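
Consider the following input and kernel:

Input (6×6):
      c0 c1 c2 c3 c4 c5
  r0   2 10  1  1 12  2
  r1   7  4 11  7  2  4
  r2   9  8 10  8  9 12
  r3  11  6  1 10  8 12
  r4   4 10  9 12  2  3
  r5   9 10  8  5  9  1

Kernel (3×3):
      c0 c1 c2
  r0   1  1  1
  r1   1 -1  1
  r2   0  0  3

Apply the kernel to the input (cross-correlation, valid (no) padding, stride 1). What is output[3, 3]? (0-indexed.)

The receptive field on the input at this output position is [10 8 12 / 12 2 3 / 5 9 1]. Elementwise product with the kernel and sum: 10·1 + 8·1 + 12·1 + 12·1 + 2·-1 + 3·1 + 1·3.

46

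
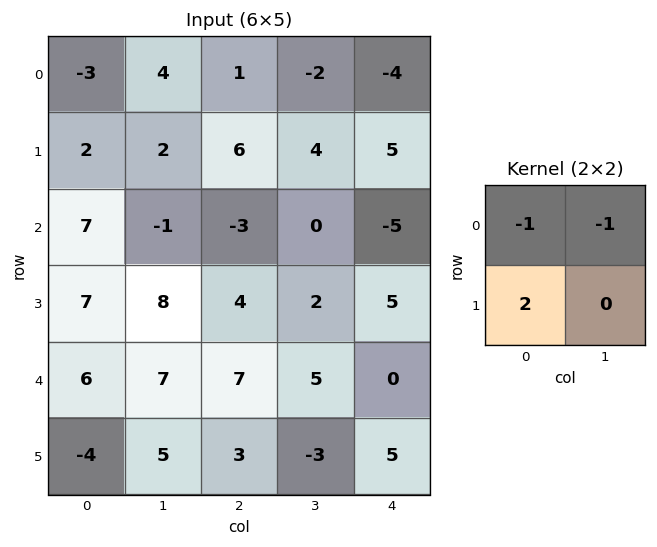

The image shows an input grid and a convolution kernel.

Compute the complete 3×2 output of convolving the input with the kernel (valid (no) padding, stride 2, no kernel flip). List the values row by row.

3 13
8 11
-21 -6

Output[0,0]: The receptive field on the input at this output position is [-3 4 / 2 2]. Elementwise product with the kernel and sum: -3·-1 + 4·-1 + 2·2.
Output[0,1]: The receptive field on the input at this output position is [1 -2 / 6 4]. Elementwise product with the kernel and sum: 1·-1 + -2·-1 + 6·2.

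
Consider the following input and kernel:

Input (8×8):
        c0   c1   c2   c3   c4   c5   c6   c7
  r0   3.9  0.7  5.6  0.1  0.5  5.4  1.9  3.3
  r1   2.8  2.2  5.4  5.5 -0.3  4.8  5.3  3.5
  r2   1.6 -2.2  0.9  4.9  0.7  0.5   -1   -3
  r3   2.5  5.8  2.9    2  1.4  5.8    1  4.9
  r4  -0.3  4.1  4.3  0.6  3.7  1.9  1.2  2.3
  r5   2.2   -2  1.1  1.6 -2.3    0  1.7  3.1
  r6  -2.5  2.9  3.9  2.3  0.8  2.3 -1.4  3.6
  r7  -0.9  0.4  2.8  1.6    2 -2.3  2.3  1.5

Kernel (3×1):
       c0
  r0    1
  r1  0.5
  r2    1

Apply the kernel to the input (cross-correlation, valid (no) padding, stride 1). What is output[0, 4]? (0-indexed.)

The receptive field on the input at this output position is [0.5 / -0.3 / 0.7]. Elementwise product with the kernel and sum: 0.5·1 + -0.3·0.5 + 0.7·1.

1.05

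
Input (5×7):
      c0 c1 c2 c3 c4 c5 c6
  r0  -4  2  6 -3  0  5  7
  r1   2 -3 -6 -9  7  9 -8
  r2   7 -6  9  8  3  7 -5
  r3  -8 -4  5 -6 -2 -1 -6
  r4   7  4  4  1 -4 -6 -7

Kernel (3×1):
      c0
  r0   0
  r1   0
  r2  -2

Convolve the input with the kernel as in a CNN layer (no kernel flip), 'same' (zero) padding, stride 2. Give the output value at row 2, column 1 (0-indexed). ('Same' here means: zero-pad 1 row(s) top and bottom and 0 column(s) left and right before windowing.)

The receptive field on the zero-padded input at this output position is [5 / 4 / 0]. Elementwise product with the kernel and sum: 0·-2.

0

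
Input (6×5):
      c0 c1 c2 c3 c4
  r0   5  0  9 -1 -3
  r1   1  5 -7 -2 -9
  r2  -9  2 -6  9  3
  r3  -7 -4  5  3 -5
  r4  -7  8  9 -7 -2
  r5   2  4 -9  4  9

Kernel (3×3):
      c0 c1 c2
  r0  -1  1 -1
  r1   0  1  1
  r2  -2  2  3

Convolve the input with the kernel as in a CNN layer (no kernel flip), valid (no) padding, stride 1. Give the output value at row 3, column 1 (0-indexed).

-6

The receptive field on the input at this output position is [-4 5 3 / 8 9 -7 / 4 -9 4]. Elementwise product with the kernel and sum: -4·-1 + 5·1 + 3·-1 + 9·1 + -7·1 + 4·-2 + -9·2 + 4·3.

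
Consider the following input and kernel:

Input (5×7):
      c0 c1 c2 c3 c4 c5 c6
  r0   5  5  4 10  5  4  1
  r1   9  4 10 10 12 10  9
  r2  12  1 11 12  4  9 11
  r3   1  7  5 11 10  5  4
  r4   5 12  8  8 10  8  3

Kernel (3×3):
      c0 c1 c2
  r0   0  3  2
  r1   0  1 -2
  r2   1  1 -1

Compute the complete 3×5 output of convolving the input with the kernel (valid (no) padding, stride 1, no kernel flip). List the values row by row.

9 22 45 22 8
14 38 64 58 46
31 52 41 40 61

Output[0,0]: The receptive field on the input at this output position is [5 5 4 / 9 4 10 / 12 1 11]. Elementwise product with the kernel and sum: 5·3 + 4·2 + 4·1 + 10·-2 + 12·1 + 1·1 + 11·-1.
Output[0,1]: The receptive field on the input at this output position is [5 4 10 / 4 10 10 / 1 11 12]. Elementwise product with the kernel and sum: 4·3 + 10·2 + 10·1 + 10·-2 + 1·1 + 11·1 + 12·-1.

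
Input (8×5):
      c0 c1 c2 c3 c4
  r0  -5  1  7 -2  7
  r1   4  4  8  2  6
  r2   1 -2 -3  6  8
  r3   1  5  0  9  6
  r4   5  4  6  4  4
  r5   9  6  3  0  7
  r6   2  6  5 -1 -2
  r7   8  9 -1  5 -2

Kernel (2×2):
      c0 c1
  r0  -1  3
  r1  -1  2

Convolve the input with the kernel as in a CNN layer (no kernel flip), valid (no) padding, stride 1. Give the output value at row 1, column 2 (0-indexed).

The receptive field on the input at this output position is [8 2 / -3 6]. Elementwise product with the kernel and sum: 8·-1 + 2·3 + -3·-1 + 6·2.

13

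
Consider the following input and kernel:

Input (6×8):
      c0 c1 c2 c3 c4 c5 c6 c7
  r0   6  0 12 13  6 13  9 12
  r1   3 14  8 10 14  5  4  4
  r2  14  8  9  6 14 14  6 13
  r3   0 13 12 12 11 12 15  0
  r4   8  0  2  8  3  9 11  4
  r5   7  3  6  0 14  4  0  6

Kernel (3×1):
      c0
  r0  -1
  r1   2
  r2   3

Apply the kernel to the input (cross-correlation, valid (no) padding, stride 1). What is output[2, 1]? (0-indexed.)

The receptive field on the input at this output position is [8 / 13 / 0]. Elementwise product with the kernel and sum: 8·-1 + 13·2 + 0·3.

18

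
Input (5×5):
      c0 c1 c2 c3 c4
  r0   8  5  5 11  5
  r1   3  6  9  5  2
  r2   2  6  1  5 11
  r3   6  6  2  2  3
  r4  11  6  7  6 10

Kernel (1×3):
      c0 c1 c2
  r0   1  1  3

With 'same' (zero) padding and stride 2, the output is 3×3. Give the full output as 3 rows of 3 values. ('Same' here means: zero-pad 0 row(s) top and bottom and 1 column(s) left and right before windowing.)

Output[0,0]: The receptive field on the zero-padded input at this output position is [0 8 5]. Elementwise product with the kernel and sum: 0·1 + 8·1 + 5·3.

23 43 16
20 22 16
29 31 16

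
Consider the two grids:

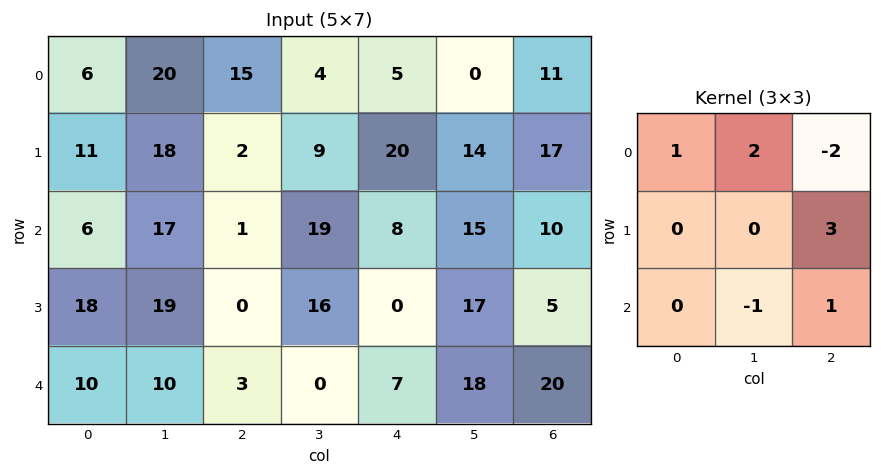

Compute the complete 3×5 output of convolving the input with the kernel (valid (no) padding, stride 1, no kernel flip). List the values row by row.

6 87 62 63 29
27 77 -12 83 32
31 26 30 67 35

Output[0,0]: The receptive field on the input at this output position is [6 20 15 / 11 18 2 / 6 17 1]. Elementwise product with the kernel and sum: 6·1 + 20·2 + 15·-2 + 2·3 + 17·-1 + 1·1.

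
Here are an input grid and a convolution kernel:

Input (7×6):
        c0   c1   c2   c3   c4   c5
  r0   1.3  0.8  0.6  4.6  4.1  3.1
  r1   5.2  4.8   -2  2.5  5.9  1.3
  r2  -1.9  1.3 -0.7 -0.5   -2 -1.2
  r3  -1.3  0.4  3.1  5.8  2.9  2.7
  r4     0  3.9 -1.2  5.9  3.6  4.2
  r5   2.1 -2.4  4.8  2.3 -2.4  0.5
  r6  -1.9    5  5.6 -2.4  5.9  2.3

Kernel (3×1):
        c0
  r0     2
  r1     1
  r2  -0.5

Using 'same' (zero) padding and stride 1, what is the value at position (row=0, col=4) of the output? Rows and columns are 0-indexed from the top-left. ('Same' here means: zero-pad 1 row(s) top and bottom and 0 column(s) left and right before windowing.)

The receptive field on the zero-padded input at this output position is [0 / 4.1 / 5.9]. Elementwise product with the kernel and sum: 0·2 + 4.1·1 + 5.9·-0.5.

1.15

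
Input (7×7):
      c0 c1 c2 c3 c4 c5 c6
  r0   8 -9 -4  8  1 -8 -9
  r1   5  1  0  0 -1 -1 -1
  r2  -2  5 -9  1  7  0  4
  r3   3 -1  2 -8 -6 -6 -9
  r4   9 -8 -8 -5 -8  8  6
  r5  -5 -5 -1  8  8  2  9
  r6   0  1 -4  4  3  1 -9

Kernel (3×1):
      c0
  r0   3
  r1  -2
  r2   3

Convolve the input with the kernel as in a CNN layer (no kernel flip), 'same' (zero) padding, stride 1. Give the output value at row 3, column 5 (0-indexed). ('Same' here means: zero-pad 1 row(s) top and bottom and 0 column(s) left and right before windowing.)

36

The receptive field on the zero-padded input at this output position is [0 / -6 / 8]. Elementwise product with the kernel and sum: 0·3 + -6·-2 + 8·3.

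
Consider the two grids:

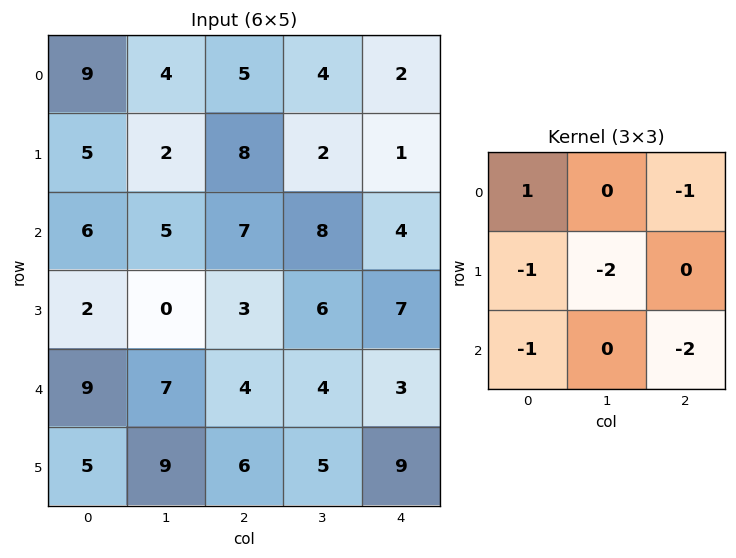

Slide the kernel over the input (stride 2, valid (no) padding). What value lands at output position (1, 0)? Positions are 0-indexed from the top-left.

The receptive field on the input at this output position is [6 5 7 / 2 0 3 / 9 7 4]. Elementwise product with the kernel and sum: 6·1 + 7·-1 + 2·-1 + 0·-2 + 9·-1 + 4·-2.

-20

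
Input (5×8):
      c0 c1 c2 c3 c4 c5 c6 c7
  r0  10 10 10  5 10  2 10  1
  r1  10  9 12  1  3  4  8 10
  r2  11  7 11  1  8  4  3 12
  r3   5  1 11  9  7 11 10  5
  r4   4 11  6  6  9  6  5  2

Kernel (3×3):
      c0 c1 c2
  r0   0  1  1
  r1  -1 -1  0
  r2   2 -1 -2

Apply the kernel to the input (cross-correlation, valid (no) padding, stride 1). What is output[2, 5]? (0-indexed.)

-3

The receptive field on the input at this output position is [4 3 12 / 11 10 5 / 6 5 2]. Elementwise product with the kernel and sum: 3·1 + 12·1 + 11·-1 + 10·-1 + 6·2 + 5·-1 + 2·-2.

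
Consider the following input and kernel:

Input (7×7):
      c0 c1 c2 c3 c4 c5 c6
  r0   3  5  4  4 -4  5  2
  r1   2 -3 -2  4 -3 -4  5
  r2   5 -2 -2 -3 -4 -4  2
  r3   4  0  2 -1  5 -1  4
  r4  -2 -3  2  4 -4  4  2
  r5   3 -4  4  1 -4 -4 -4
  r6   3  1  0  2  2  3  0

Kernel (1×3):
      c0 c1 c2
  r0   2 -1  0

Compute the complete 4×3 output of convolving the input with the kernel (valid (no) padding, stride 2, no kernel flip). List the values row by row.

Output[0,0]: The receptive field on the input at this output position is [3 5 4]. Elementwise product with the kernel and sum: 3·2 + 5·-1.

1 4 -13
12 -1 -4
-1 0 -12
5 -2 1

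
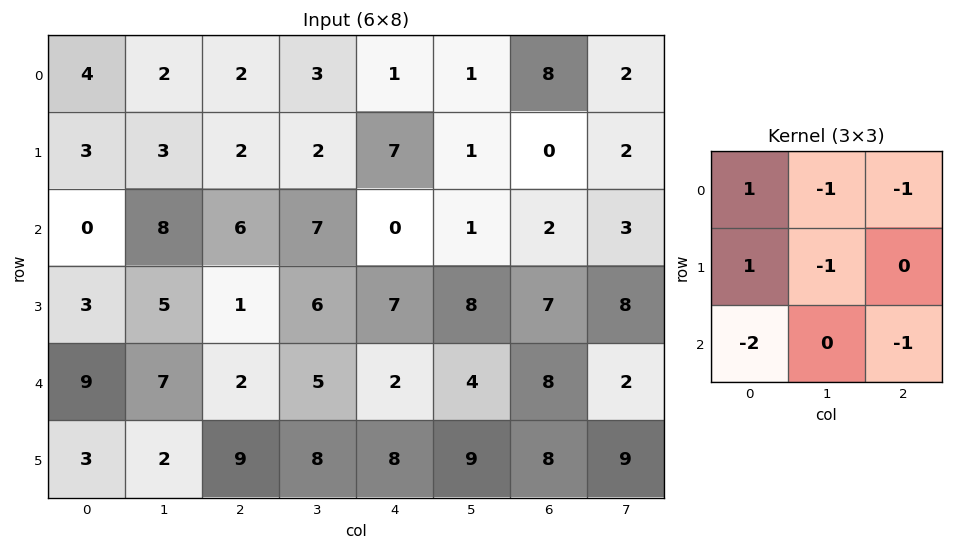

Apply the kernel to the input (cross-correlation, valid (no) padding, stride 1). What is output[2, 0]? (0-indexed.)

-36

The receptive field on the input at this output position is [0 8 6 / 3 5 1 / 9 7 2]. Elementwise product with the kernel and sum: 0·1 + 8·-1 + 6·-1 + 3·1 + 5·-1 + 9·-2 + 2·-1.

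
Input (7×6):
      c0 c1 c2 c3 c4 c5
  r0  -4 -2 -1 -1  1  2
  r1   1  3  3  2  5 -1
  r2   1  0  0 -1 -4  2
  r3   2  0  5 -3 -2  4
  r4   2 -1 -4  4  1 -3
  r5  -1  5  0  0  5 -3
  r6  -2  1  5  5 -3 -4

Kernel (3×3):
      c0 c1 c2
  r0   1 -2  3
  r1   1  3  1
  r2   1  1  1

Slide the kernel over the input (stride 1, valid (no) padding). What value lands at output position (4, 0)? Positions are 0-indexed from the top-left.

The receptive field on the input at this output position is [2 -1 -4 / -1 5 0 / -2 1 5]. Elementwise product with the kernel and sum: 2·1 + -1·-2 + -4·3 + -1·1 + 5·3 + 0·1 + -2·1 + 1·1 + 5·1.

10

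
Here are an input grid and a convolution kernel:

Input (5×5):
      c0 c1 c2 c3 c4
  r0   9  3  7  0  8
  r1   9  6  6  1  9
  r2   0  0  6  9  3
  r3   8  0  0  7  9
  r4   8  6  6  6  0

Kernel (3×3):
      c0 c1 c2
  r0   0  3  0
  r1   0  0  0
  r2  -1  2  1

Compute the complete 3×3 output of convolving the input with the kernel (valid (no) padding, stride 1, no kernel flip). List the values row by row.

15 42 15
10 25 26
10 30 33

Output[0,0]: The receptive field on the input at this output position is [9 3 7 / 9 6 6 / 0 0 6]. Elementwise product with the kernel and sum: 3·3 + 0·-1 + 0·2 + 6·1.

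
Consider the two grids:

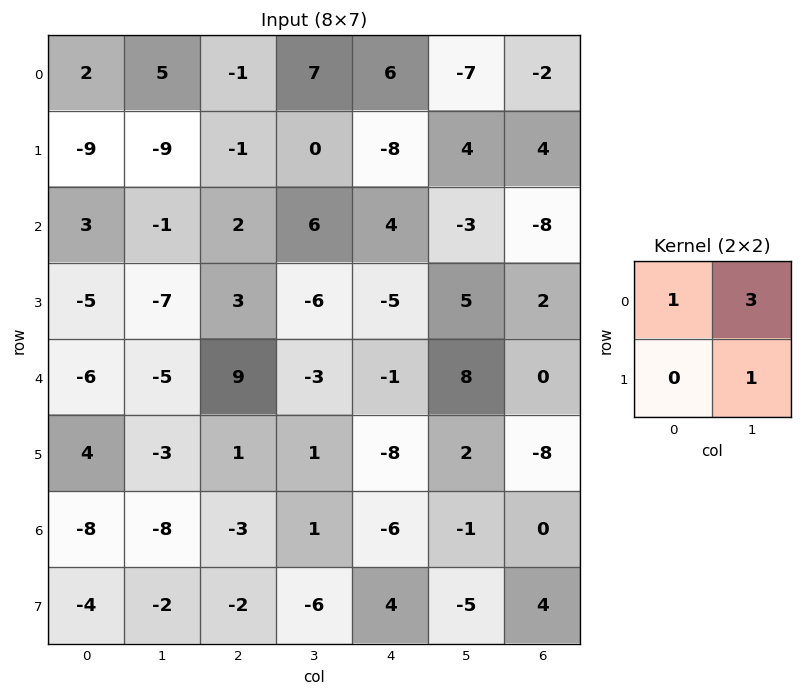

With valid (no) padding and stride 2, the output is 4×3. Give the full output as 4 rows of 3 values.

Output[0,0]: The receptive field on the input at this output position is [2 5 / -9 -9]. Elementwise product with the kernel and sum: 2·1 + 5·3 + -9·1.
Output[0,1]: The receptive field on the input at this output position is [-1 7 / -1 0]. Elementwise product with the kernel and sum: -1·1 + 7·3 + 0·1.

8 20 -11
-7 14 0
-24 1 25
-34 -6 -14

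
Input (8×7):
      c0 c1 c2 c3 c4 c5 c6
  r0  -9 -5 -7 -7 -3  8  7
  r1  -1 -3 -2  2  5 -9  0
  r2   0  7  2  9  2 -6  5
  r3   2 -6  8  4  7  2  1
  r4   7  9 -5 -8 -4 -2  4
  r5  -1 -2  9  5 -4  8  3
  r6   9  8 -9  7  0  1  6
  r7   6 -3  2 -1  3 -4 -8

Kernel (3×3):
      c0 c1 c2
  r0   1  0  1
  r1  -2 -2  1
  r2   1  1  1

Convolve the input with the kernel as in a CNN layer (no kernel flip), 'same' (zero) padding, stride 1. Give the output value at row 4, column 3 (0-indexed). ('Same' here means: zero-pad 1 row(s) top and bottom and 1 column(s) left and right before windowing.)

47

The receptive field on the zero-padded input at this output position is [8 4 7 / -5 -8 -4 / 9 5 -4]. Elementwise product with the kernel and sum: 8·1 + 7·1 + -5·-2 + -8·-2 + -4·1 + 9·1 + 5·1 + -4·1.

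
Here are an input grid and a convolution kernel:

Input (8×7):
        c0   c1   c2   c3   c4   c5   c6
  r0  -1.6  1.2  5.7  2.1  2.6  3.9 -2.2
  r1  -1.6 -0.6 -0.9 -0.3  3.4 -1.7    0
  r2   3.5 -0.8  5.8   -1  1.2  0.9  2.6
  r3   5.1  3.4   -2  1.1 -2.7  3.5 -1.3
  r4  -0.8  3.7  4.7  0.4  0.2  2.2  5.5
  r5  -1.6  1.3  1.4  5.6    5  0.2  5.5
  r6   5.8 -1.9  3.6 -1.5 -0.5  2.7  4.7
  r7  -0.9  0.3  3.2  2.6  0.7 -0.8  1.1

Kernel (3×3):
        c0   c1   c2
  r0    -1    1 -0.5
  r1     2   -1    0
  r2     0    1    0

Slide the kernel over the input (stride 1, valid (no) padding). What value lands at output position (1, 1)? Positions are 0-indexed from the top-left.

-9.55

The receptive field on the input at this output position is [-0.6 -0.9 -0.3 / -0.8 5.8 -1 / 3.4 -2 1.1]. Elementwise product with the kernel and sum: -0.6·-1 + -0.9·1 + -0.3·-0.5 + -0.8·2 + 5.8·-1 + -2·1.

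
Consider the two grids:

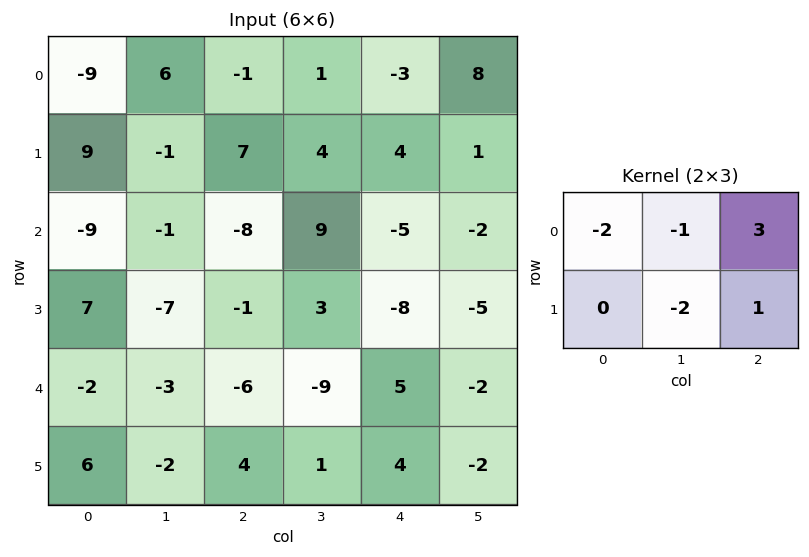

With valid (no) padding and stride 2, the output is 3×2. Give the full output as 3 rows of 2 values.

18 -12
8 -22
-3 38

Output[0,0]: The receptive field on the input at this output position is [-9 6 -1 / 9 -1 7]. Elementwise product with the kernel and sum: -9·-2 + 6·-1 + -1·3 + -1·-2 + 7·1.
Output[0,1]: The receptive field on the input at this output position is [-1 1 -3 / 7 4 4]. Elementwise product with the kernel and sum: -1·-2 + 1·-1 + -3·3 + 4·-2 + 4·1.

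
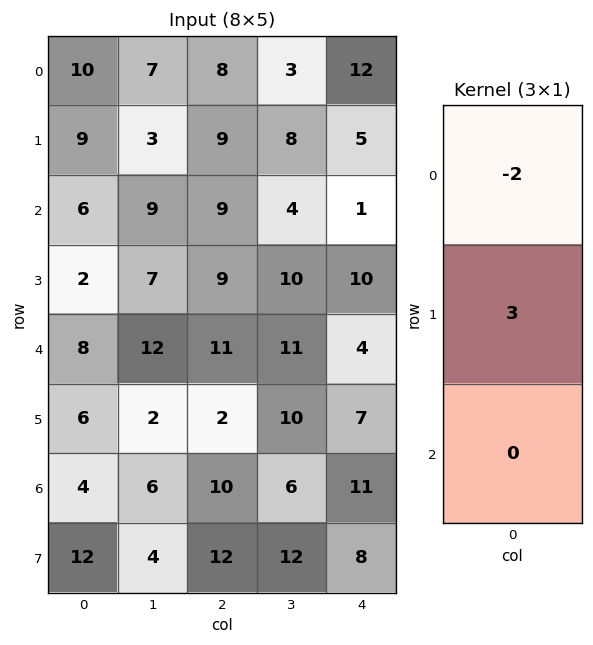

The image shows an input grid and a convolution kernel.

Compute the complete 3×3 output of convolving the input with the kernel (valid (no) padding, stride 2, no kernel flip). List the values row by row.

Output[0,0]: The receptive field on the input at this output position is [10 / 9 / 6]. Elementwise product with the kernel and sum: 10·-2 + 9·3.
Output[0,1]: The receptive field on the input at this output position is [8 / 9 / 9]. Elementwise product with the kernel and sum: 8·-2 + 9·3.

7 11 -9
-6 9 28
2 -16 13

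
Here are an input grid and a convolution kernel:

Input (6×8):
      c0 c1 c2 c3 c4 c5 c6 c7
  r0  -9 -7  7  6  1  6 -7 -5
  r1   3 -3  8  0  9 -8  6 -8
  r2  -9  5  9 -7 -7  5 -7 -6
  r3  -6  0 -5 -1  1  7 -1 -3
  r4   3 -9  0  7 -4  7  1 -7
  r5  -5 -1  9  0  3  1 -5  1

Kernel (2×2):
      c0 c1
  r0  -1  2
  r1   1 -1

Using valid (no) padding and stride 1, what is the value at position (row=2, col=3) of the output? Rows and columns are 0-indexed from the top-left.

The receptive field on the input at this output position is [-7 -7 / -1 1]. Elementwise product with the kernel and sum: -7·-1 + -7·2 + -1·1 + 1·-1.

-9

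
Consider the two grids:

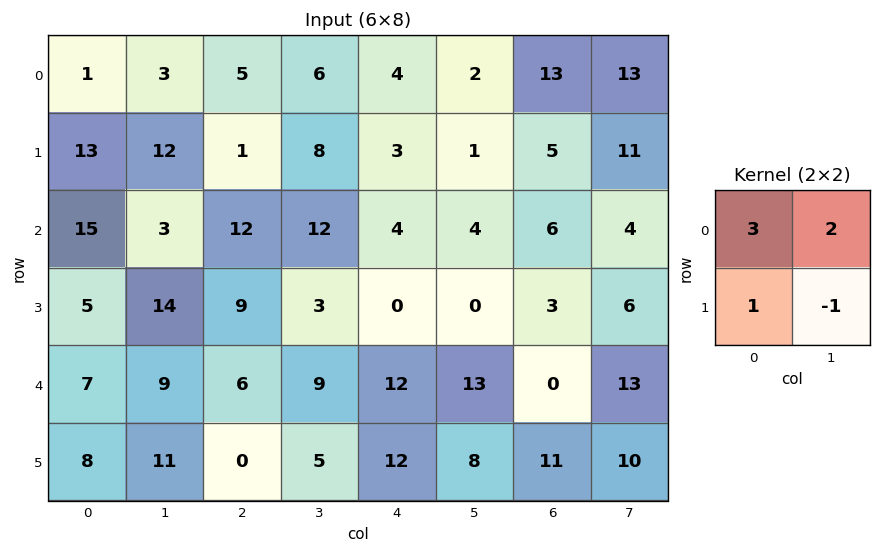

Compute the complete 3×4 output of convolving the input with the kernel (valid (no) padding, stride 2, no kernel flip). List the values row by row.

Output[0,0]: The receptive field on the input at this output position is [1 3 / 13 12]. Elementwise product with the kernel and sum: 1·3 + 3·2 + 13·1 + 12·-1.
Output[0,1]: The receptive field on the input at this output position is [5 6 / 1 8]. Elementwise product with the kernel and sum: 5·3 + 6·2 + 1·1 + 8·-1.

10 20 18 59
42 66 20 23
36 31 66 27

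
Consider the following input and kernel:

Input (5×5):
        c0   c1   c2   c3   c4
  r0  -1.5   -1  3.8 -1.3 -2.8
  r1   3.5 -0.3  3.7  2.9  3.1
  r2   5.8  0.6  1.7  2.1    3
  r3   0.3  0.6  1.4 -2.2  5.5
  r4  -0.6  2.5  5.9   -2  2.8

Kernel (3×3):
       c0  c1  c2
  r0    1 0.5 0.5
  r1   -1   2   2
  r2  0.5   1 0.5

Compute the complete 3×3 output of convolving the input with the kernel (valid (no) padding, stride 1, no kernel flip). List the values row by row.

7.55 16.8 14.5
5.45 10.6 16.45
15.8 6.45 11.8

Output[0,0]: The receptive field on the input at this output position is [-1.5 -1 3.8 / 3.5 -0.3 3.7 / 5.8 0.6 1.7]. Elementwise product with the kernel and sum: -1.5·1 + -1·0.5 + 3.8·0.5 + 3.5·-1 + -0.3·2 + 3.7·2 + 5.8·0.5 + 0.6·1 + 1.7·0.5.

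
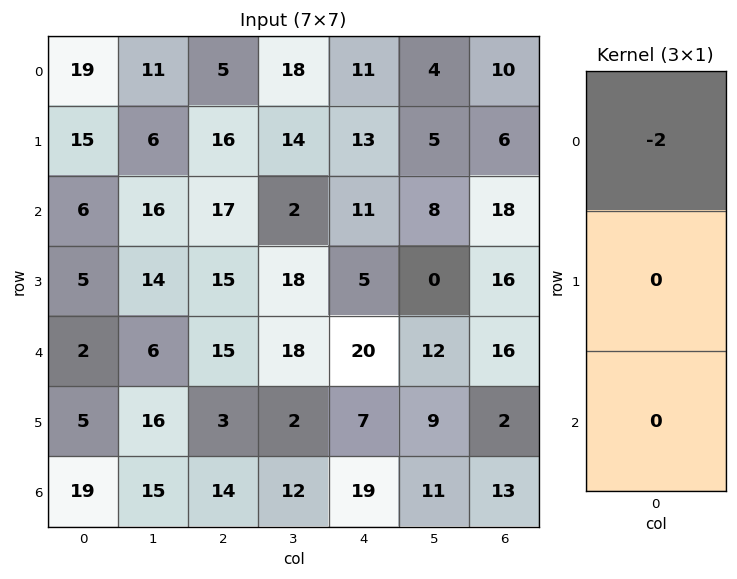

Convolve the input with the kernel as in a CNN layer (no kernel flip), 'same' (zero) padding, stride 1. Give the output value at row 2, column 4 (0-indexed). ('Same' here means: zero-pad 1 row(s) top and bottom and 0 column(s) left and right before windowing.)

-26

The receptive field on the zero-padded input at this output position is [13 / 11 / 5]. Elementwise product with the kernel and sum: 13·-2.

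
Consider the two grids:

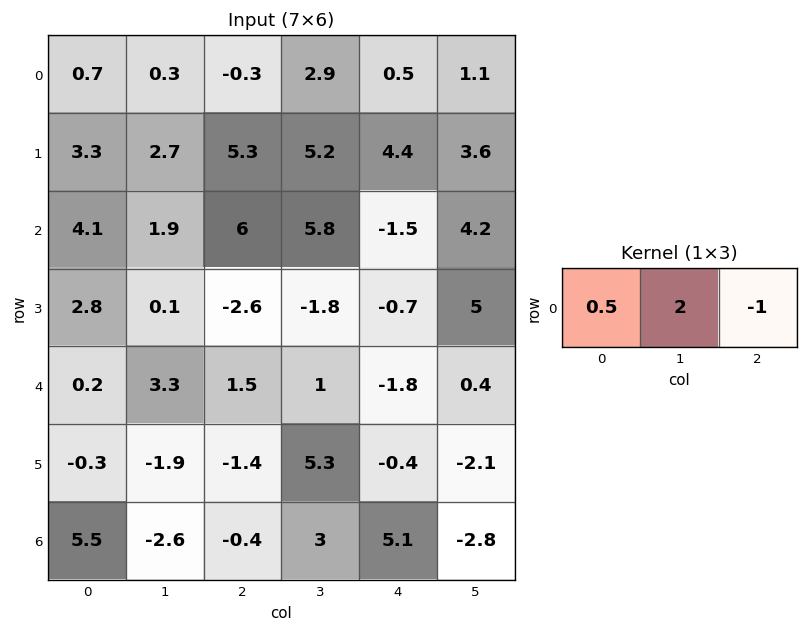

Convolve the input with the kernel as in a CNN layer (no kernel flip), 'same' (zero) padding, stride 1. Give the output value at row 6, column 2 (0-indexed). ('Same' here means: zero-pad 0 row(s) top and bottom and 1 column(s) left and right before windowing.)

-5.1

The receptive field on the zero-padded input at this output position is [-2.6 -0.4 3]. Elementwise product with the kernel and sum: -2.6·0.5 + -0.4·2 + 3·-1.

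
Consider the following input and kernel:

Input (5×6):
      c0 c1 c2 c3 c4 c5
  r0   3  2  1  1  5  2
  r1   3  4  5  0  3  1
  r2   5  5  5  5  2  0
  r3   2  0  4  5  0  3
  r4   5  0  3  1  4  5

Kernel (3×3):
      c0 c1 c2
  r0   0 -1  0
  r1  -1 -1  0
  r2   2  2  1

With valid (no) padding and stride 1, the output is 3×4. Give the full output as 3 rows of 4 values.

16 15 16 6
-6 -2 8 3
6 -2 -2 8

Output[0,0]: The receptive field on the input at this output position is [3 2 1 / 3 4 5 / 5 5 5]. Elementwise product with the kernel and sum: 2·-1 + 3·-1 + 4·-1 + 5·2 + 5·2 + 5·1.
Output[0,1]: The receptive field on the input at this output position is [2 1 1 / 4 5 0 / 5 5 5]. Elementwise product with the kernel and sum: 1·-1 + 4·-1 + 5·-1 + 5·2 + 5·2 + 5·1.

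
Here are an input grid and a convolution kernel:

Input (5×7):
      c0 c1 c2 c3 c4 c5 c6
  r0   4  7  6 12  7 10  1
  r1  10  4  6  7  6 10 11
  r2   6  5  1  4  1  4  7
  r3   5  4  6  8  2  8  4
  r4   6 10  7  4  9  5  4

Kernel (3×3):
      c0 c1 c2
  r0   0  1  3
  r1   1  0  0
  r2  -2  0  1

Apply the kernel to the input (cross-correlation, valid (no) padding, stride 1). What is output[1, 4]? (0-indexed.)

44

The receptive field on the input at this output position is [6 10 11 / 1 4 7 / 2 8 4]. Elementwise product with the kernel and sum: 10·1 + 11·3 + 1·1 + 2·-2 + 4·1.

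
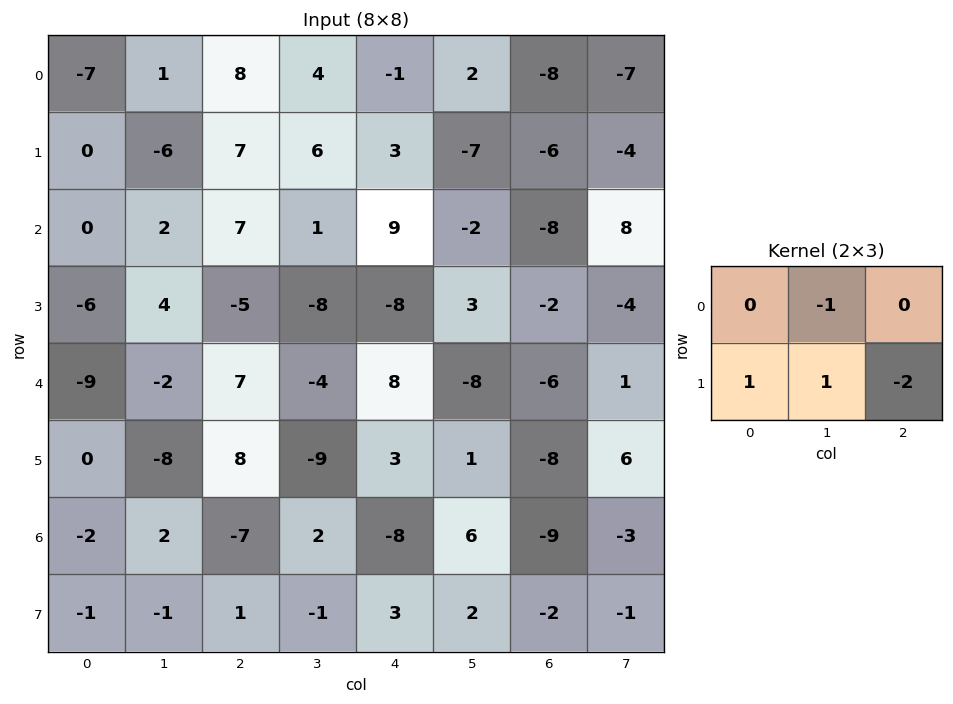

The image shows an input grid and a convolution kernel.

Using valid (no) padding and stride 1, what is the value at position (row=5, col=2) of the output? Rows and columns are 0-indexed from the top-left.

The receptive field on the input at this output position is [8 -9 3 / -7 2 -8]. Elementwise product with the kernel and sum: -9·-1 + -7·1 + 2·1 + -8·-2.

20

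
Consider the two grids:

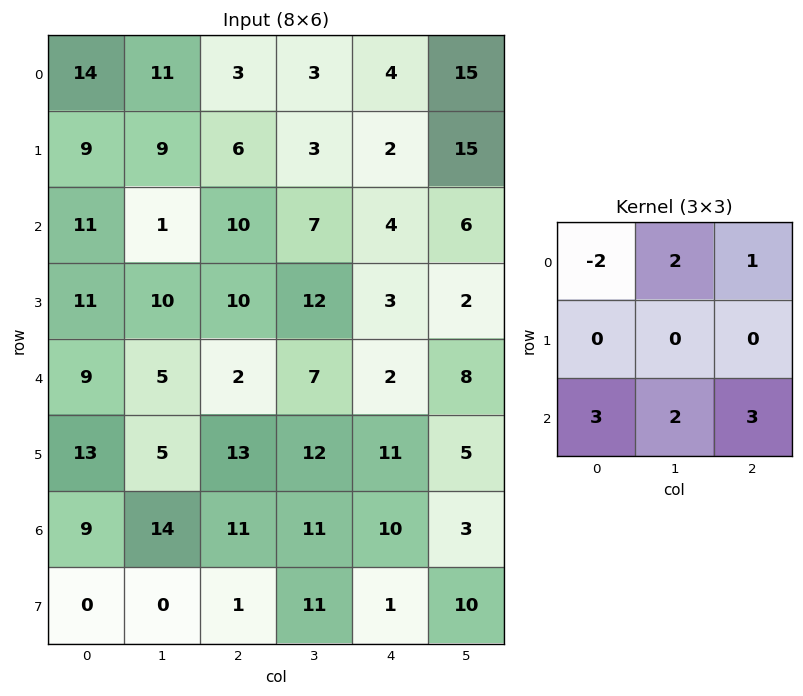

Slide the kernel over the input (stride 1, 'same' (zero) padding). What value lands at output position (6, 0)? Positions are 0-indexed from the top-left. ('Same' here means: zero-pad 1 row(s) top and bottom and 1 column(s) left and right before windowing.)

31

The receptive field on the zero-padded input at this output position is [0 13 5 / 0 9 14 / 0 0 0]. Elementwise product with the kernel and sum: 0·-2 + 13·2 + 5·1 + 0·3 + 0·2 + 0·3.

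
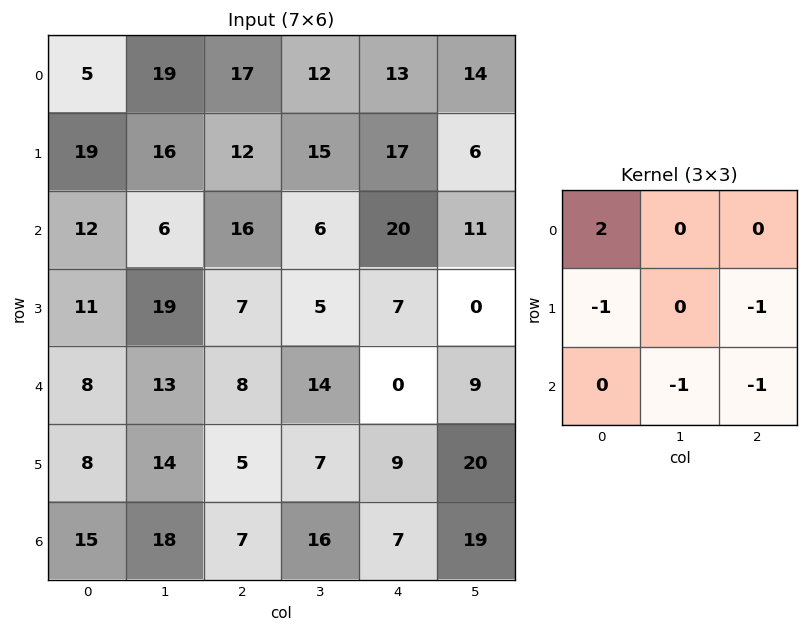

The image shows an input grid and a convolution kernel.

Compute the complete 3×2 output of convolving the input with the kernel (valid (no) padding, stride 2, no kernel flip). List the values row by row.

Output[0,0]: The receptive field on the input at this output position is [5 19 17 / 19 16 12 / 12 6 16]. Elementwise product with the kernel and sum: 5·2 + 19·-1 + 12·-1 + 6·-1 + 16·-1.
Output[0,1]: The receptive field on the input at this output position is [17 12 13 / 12 15 17 / 16 6 20]. Elementwise product with the kernel and sum: 17·2 + 12·-1 + 17·-1 + 6·-1 + 20·-1.

-43 -21
-15 4
-22 -21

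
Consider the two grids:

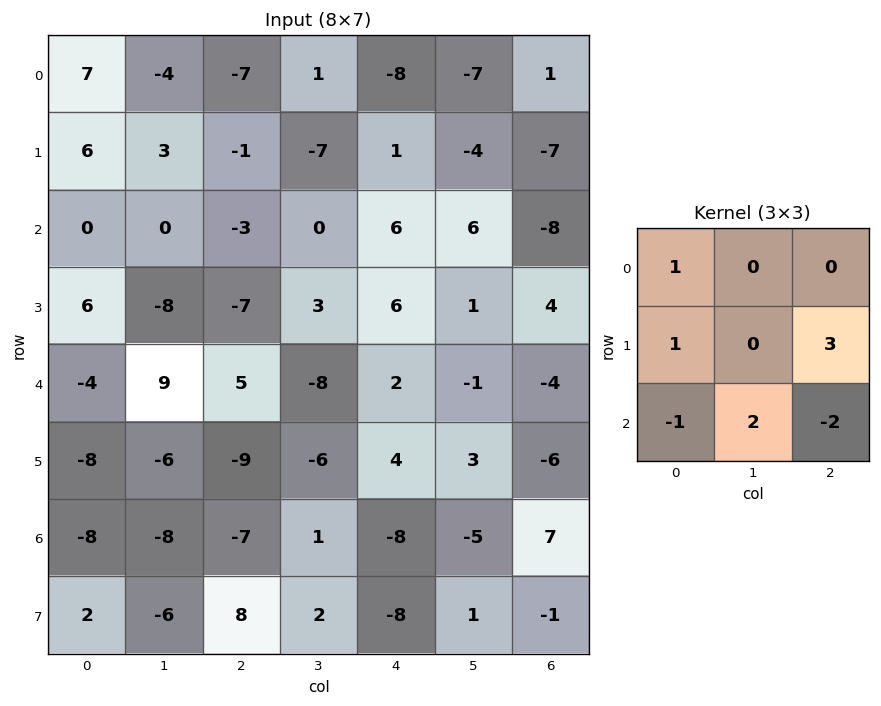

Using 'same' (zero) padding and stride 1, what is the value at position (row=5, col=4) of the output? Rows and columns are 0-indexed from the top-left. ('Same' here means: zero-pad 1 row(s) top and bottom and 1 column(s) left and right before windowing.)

-12

The receptive field on the zero-padded input at this output position is [-8 2 -1 / -6 4 3 / 1 -8 -5]. Elementwise product with the kernel and sum: -8·1 + -6·1 + 3·3 + 1·-1 + -8·2 + -5·-2.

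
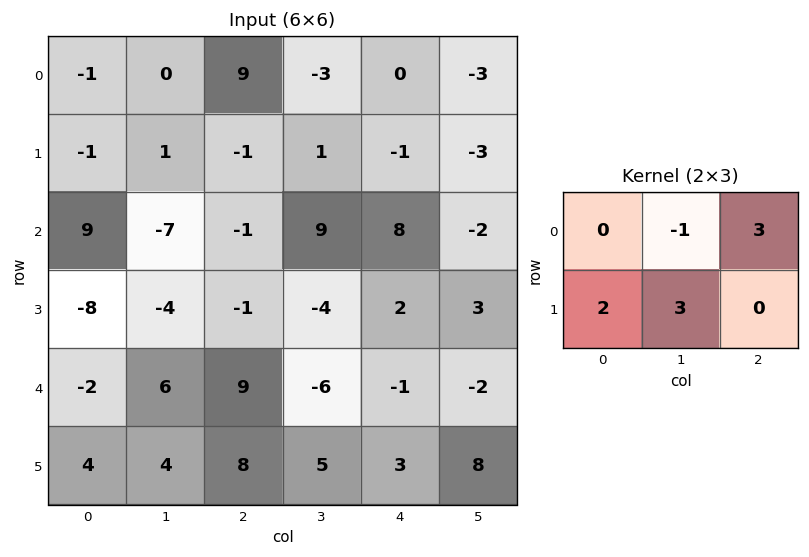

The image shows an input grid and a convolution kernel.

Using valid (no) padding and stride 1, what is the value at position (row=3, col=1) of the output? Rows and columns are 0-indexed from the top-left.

28

The receptive field on the input at this output position is [-4 -1 -4 / 6 9 -6]. Elementwise product with the kernel and sum: -1·-1 + -4·3 + 6·2 + 9·3.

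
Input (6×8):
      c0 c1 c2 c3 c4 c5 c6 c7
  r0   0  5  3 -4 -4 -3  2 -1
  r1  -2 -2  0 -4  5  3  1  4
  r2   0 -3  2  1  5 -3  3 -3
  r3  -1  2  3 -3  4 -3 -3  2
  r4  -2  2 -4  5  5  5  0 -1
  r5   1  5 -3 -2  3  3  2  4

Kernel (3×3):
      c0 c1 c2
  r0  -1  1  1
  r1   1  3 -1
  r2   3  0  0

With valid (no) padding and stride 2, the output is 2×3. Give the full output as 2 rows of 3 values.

Output[0,0]: The receptive field on the input at this output position is [0 5 3 / -2 -2 0 / 0 -3 2]. Elementwise product with the kernel and sum: 0·-1 + 5·1 + 3·1 + -2·1 + -2·3 + 0·-1 + 0·3.

0 -22 31
-5 -18 8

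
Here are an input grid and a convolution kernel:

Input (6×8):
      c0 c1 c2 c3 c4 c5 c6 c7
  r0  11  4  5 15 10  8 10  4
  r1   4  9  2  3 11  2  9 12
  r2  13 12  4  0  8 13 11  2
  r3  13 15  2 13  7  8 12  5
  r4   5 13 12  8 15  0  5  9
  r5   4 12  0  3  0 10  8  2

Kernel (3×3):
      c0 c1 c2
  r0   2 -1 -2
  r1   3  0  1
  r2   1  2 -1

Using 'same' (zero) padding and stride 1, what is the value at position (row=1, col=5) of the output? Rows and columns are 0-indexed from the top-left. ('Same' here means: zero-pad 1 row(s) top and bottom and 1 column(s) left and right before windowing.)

57

The receptive field on the zero-padded input at this output position is [10 8 10 / 11 2 9 / 8 13 11]. Elementwise product with the kernel and sum: 10·2 + 8·-1 + 10·-2 + 11·3 + 9·1 + 8·1 + 13·2 + 11·-1.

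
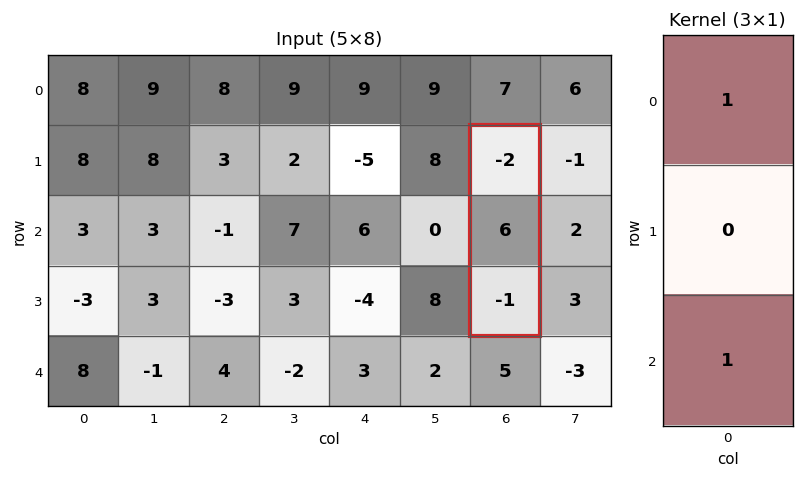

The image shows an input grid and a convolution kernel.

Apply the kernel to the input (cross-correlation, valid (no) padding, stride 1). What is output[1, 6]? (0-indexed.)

The receptive field on the input at this output position is [-2 / 6 / -1]. Elementwise product with the kernel and sum: -2·1 + -1·1.

-3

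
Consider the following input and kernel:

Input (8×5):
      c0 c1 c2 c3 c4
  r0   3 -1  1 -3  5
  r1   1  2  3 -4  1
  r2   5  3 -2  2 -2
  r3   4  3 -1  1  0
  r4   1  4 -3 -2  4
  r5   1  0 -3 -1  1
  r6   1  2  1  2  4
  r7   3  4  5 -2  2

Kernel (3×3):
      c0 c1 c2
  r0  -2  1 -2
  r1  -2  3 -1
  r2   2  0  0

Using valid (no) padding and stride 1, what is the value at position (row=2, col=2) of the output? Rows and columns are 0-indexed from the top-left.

The receptive field on the input at this output position is [-2 2 -2 / -1 1 0 / -3 -2 4]. Elementwise product with the kernel and sum: -2·-2 + 2·1 + -2·-2 + -1·-2 + 1·3 + 0·-1 + -3·2.

9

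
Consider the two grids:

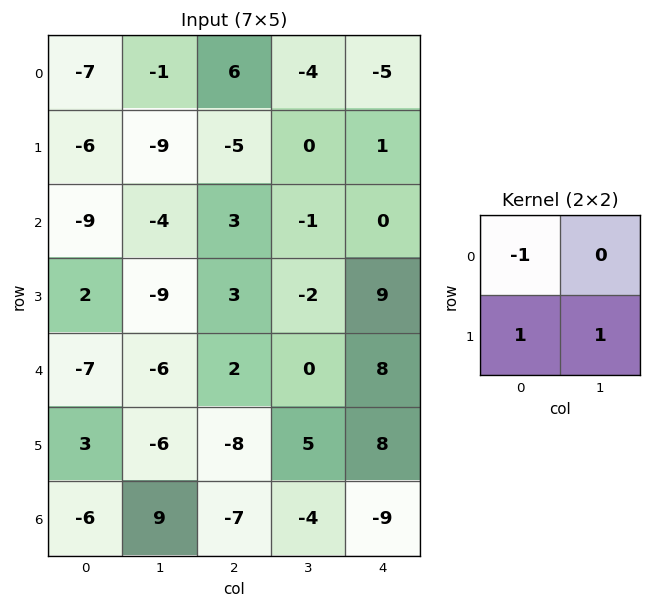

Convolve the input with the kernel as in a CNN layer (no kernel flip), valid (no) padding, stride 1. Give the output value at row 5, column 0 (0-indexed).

0

The receptive field on the input at this output position is [3 -6 / -6 9]. Elementwise product with the kernel and sum: 3·-1 + -6·1 + 9·1.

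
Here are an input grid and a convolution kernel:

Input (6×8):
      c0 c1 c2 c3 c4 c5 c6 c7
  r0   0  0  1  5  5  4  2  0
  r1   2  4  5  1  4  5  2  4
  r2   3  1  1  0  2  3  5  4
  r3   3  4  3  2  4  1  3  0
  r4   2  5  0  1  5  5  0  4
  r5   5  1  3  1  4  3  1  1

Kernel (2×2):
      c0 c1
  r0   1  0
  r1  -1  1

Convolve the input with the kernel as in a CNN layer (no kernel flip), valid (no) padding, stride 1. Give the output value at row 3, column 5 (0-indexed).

The receptive field on the input at this output position is [1 3 / 5 0]. Elementwise product with the kernel and sum: 1·1 + 5·-1 + 0·1.

-4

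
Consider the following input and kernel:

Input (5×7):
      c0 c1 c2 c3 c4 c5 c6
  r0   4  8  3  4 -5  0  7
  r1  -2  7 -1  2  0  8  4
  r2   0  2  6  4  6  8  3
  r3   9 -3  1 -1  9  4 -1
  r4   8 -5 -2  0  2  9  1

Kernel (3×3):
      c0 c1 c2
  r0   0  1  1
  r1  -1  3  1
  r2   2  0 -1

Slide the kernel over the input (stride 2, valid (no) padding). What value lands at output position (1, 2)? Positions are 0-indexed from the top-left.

16

The receptive field on the input at this output position is [6 8 3 / 9 4 -1 / 2 9 1]. Elementwise product with the kernel and sum: 8·1 + 3·1 + 9·-1 + 4·3 + -1·1 + 2·2 + 1·-1.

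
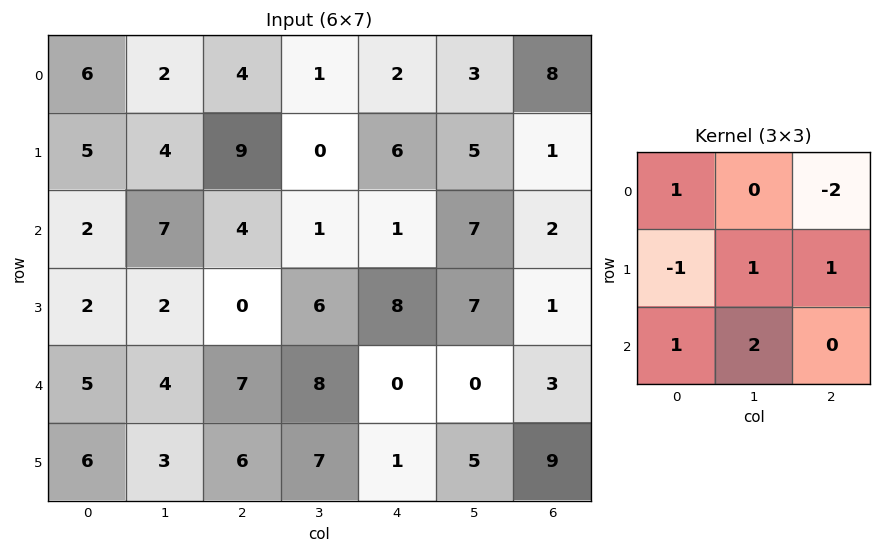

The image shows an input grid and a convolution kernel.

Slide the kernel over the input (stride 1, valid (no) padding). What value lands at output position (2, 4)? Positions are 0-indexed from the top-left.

-3

The receptive field on the input at this output position is [1 7 2 / 8 7 1 / 0 0 3]. Elementwise product with the kernel and sum: 1·1 + 2·-2 + 8·-1 + 7·1 + 1·1 + 0·1 + 0·2.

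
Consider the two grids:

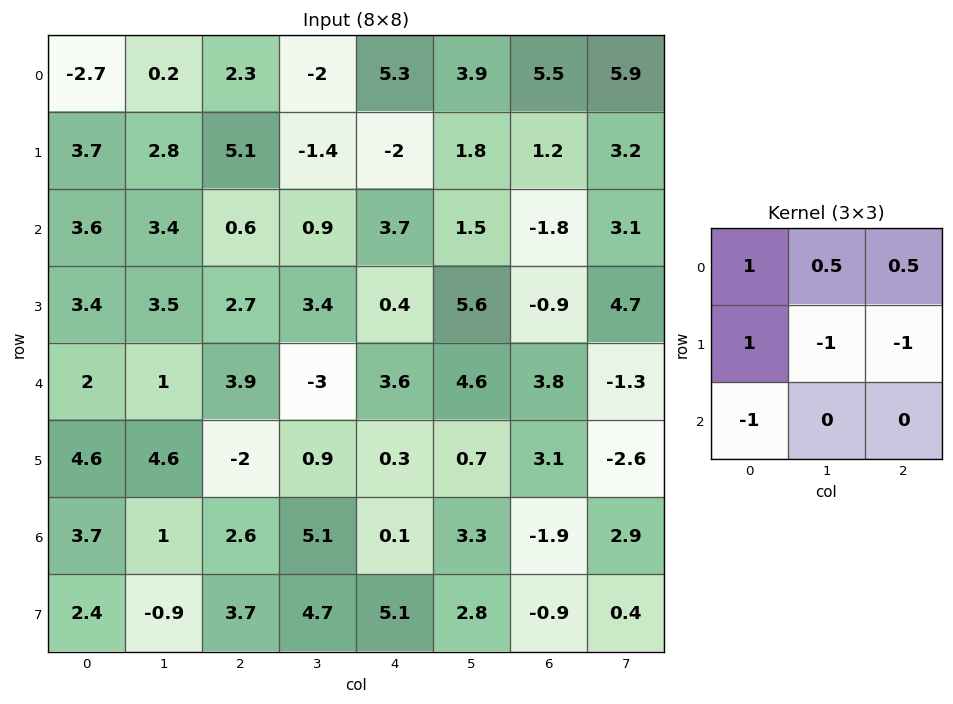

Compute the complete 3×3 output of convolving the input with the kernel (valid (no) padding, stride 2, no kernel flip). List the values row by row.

Output[0,0]: The receptive field on the input at this output position is [-2.7 0.2 2.3 / 3.7 2.8 5.1 / 3.6 3.4 0.6]. Elementwise product with the kernel and sum: -2.7·1 + 0.2·0.5 + 2.3·0.5 + 3.7·1 + 2.8·-1 + 5.1·-1 + 3.6·-1.
Output[0,1]: The receptive field on the input at this output position is [2.3 -2 5.3 / 5.1 -1.4 -2 / 0.6 0.9 3.7]. Elementwise product with the kernel and sum: 2.3·1 + -2·0.5 + 5.3·0.5 + 5.1·1 + -1.4·-1 + -2·-1 + 0.6·-1.

-9.25 11.85 1.3
0.8 -2.1 -4.35
2.75 -1.6 4.2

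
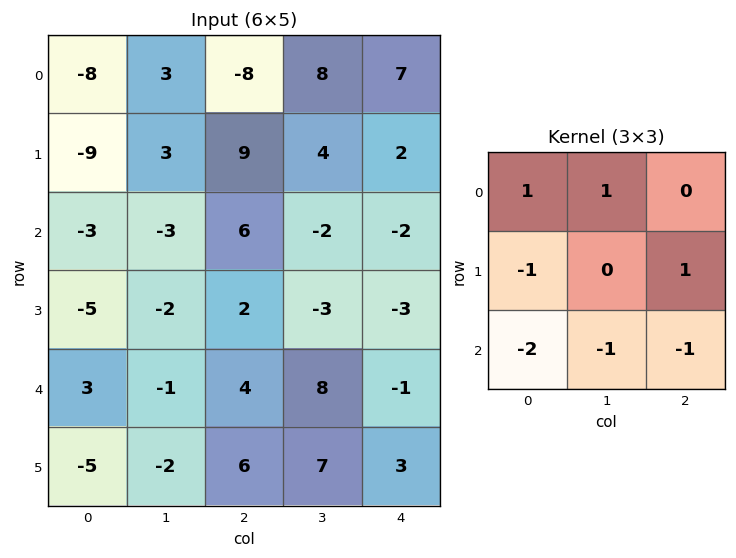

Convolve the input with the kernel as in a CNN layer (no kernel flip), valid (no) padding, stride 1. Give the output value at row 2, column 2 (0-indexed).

The receptive field on the input at this output position is [6 -2 -2 / 2 -3 -3 / 4 8 -1]. Elementwise product with the kernel and sum: 6·1 + -2·1 + 2·-1 + -3·1 + 4·-2 + 8·-1 + -1·-1.

-16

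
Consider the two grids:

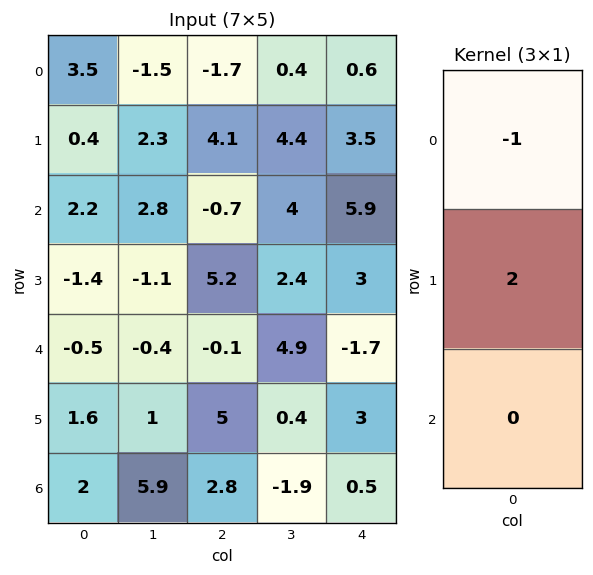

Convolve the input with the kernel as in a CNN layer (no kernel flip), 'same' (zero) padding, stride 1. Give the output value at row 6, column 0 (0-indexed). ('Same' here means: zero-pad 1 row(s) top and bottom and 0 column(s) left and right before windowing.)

The receptive field on the zero-padded input at this output position is [1.6 / 2 / 0]. Elementwise product with the kernel and sum: 1.6·-1 + 2·2.

2.4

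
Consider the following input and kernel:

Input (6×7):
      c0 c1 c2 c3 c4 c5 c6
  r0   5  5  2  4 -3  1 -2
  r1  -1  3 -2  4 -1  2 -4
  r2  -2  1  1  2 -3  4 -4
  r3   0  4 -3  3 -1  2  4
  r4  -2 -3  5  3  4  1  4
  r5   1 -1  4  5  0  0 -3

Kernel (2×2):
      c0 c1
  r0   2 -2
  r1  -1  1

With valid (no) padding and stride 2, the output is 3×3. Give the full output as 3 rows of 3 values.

4 2 -5
-2 4 -11
0 5 6

Output[0,0]: The receptive field on the input at this output position is [5 5 / -1 3]. Elementwise product with the kernel and sum: 5·2 + 5·-2 + -1·-1 + 3·1.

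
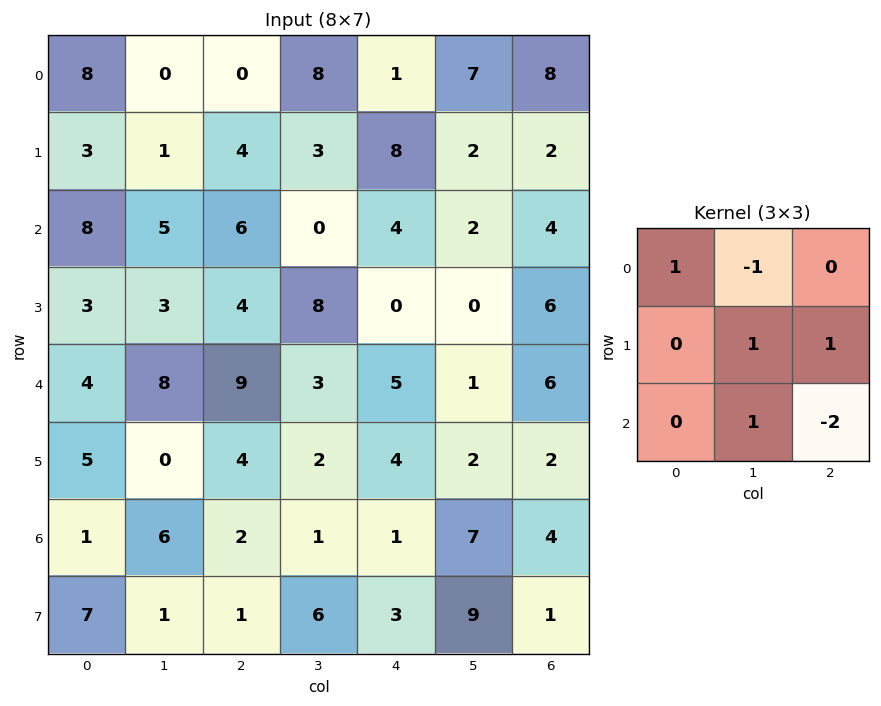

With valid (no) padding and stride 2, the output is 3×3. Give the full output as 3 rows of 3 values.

Output[0,0]: The receptive field on the input at this output position is [8 0 0 / 3 1 4 / 8 5 6]. Elementwise product with the kernel and sum: 8·1 + 0·-1 + 1·1 + 4·1 + 5·1 + 6·-2.
Output[0,1]: The receptive field on the input at this output position is [0 8 1 / 4 3 8 / 6 0 4]. Elementwise product with the kernel and sum: 0·1 + 8·-1 + 3·1 + 8·1 + 0·1 + 4·-2.

6 -5 -8
0 7 -3
2 11 7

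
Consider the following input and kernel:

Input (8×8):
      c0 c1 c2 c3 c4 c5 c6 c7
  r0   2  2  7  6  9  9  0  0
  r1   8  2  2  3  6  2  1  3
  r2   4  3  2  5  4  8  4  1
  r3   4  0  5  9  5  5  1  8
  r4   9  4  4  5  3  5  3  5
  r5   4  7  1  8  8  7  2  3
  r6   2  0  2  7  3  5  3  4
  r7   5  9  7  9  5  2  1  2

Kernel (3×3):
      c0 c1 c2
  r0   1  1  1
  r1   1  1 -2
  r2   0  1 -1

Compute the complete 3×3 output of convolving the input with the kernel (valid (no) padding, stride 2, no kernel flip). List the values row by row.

18 16 28
3 17 26
24 9 24

Output[0,0]: The receptive field on the input at this output position is [2 2 7 / 8 2 2 / 4 3 2]. Elementwise product with the kernel and sum: 2·1 + 2·1 + 7·1 + 8·1 + 2·1 + 2·-2 + 3·1 + 2·-1.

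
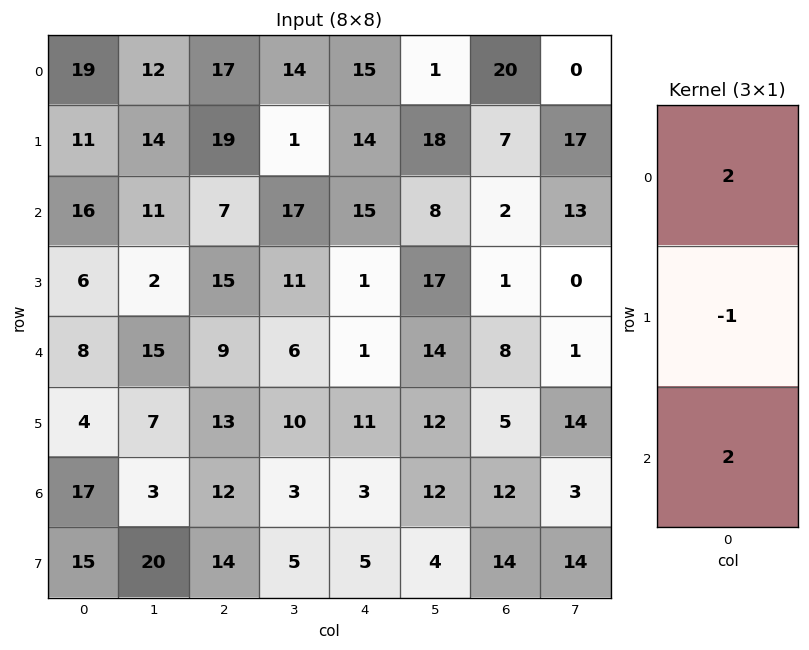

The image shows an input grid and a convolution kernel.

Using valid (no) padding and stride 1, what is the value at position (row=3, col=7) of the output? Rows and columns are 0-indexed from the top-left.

27

The receptive field on the input at this output position is [0 / 1 / 14]. Elementwise product with the kernel and sum: 0·2 + 1·-1 + 14·2.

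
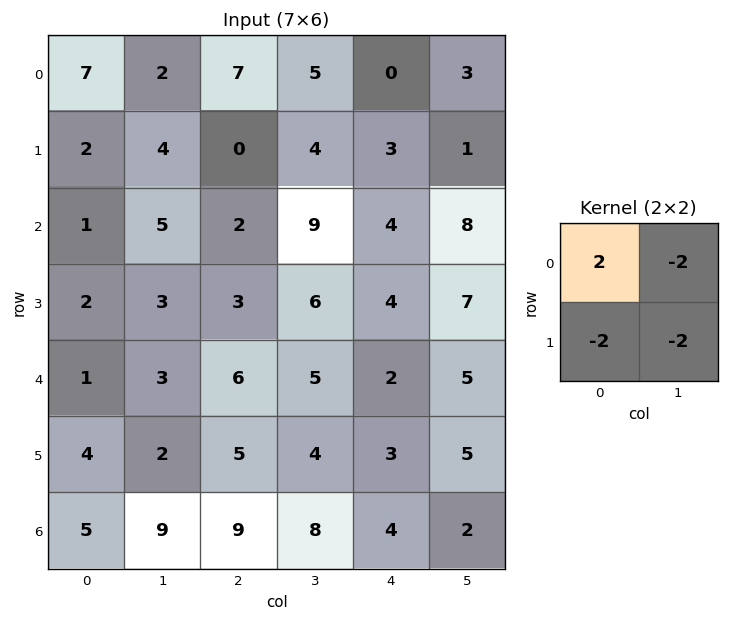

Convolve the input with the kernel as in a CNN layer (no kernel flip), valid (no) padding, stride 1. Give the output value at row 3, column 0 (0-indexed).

The receptive field on the input at this output position is [2 3 / 1 3]. Elementwise product with the kernel and sum: 2·2 + 3·-2 + 1·-2 + 3·-2.

-10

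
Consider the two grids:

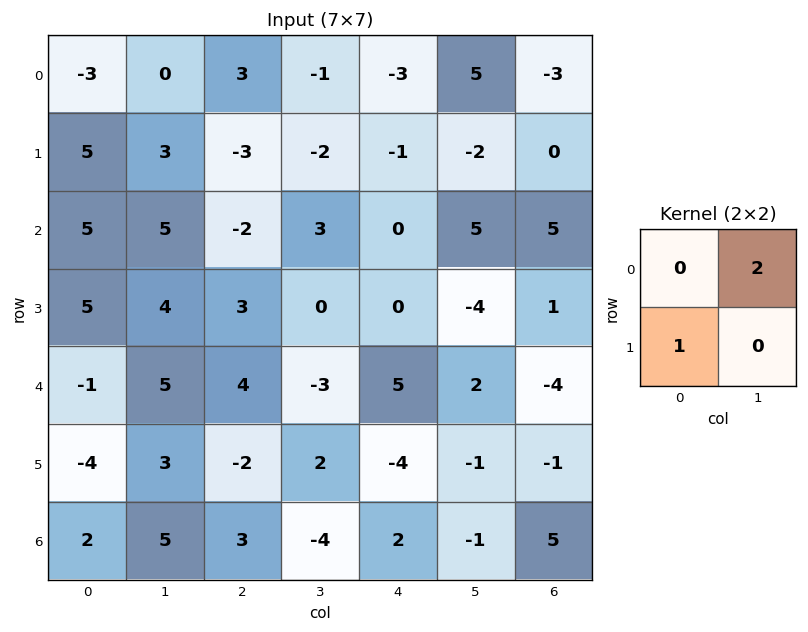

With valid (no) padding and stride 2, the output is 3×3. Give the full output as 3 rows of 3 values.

5 -5 9
15 9 10
6 -8 0

Output[0,0]: The receptive field on the input at this output position is [-3 0 / 5 3]. Elementwise product with the kernel and sum: 0·2 + 5·1.
Output[0,1]: The receptive field on the input at this output position is [3 -1 / -3 -2]. Elementwise product with the kernel and sum: -1·2 + -3·1.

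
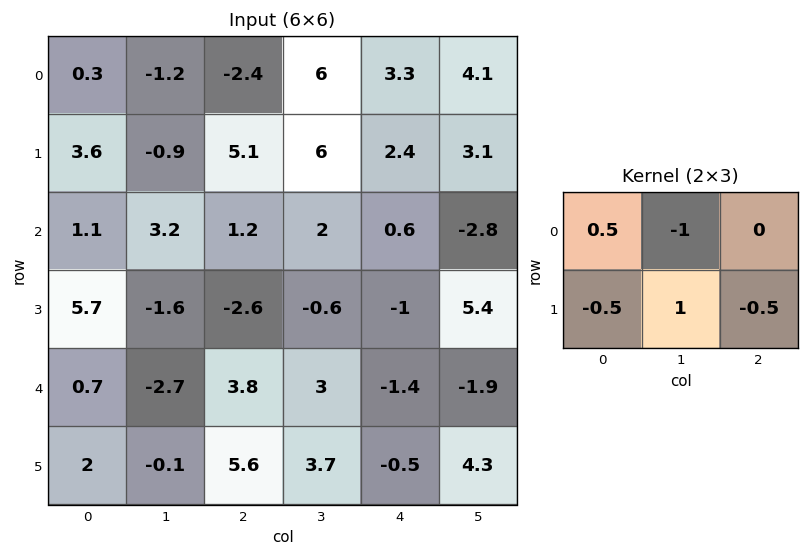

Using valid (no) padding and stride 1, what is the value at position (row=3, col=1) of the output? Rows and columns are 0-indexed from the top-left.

5.45

The receptive field on the input at this output position is [-1.6 -2.6 -0.6 / -2.7 3.8 3]. Elementwise product with the kernel and sum: -1.6·0.5 + -2.6·-1 + -2.7·-0.5 + 3.8·1 + 3·-0.5.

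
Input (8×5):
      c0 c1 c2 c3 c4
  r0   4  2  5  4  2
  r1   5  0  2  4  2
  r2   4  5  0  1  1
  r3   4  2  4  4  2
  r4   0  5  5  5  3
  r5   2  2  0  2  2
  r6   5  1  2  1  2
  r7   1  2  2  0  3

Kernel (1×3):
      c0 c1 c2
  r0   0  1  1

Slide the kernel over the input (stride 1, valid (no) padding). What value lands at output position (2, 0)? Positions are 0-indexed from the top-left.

The receptive field on the input at this output position is [4 5 0]. Elementwise product with the kernel and sum: 5·1 + 0·1.

5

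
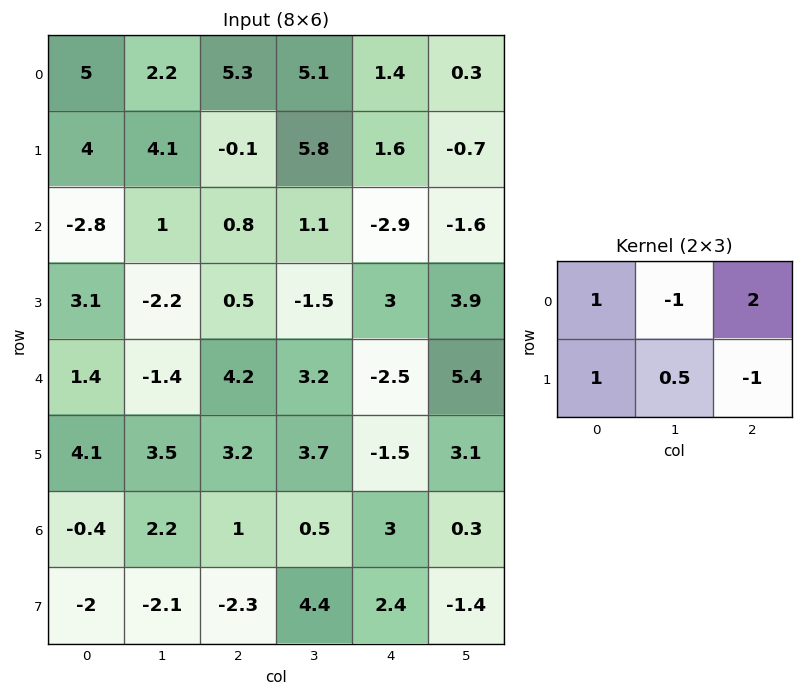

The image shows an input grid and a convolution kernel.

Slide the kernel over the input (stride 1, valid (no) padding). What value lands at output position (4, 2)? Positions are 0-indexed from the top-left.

2.55

The receptive field on the input at this output position is [4.2 3.2 -2.5 / 3.2 3.7 -1.5]. Elementwise product with the kernel and sum: 4.2·1 + 3.2·-1 + -2.5·2 + 3.2·1 + 3.7·0.5 + -1.5·-1.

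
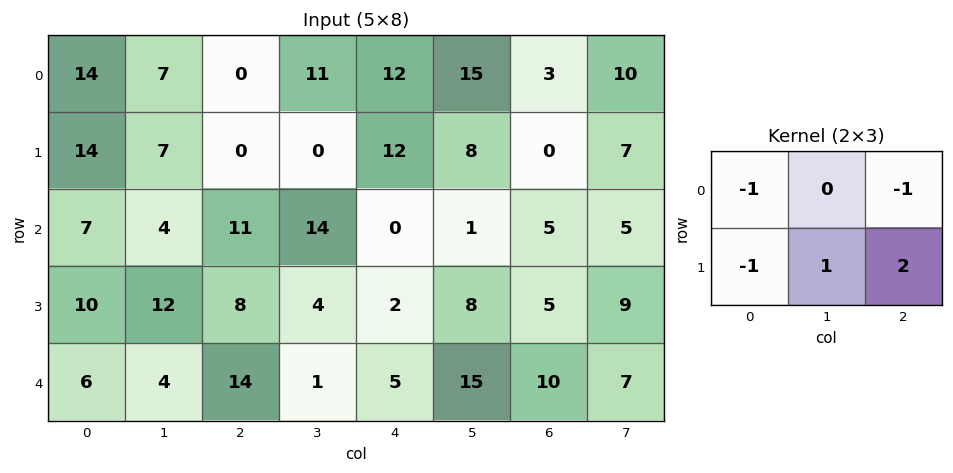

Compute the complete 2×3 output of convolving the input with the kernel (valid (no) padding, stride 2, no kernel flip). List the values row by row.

Output[0,0]: The receptive field on the input at this output position is [14 7 0 / 14 7 0]. Elementwise product with the kernel and sum: 14·-1 + 0·-1 + 14·-1 + 7·1 + 0·2.

-21 12 -19
0 -11 11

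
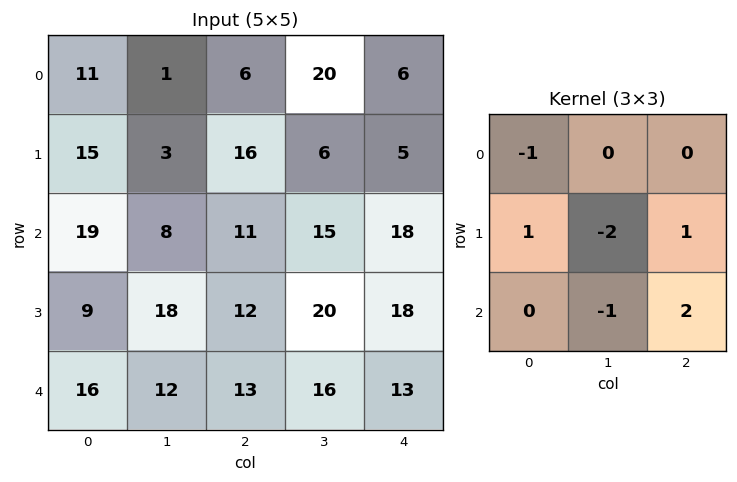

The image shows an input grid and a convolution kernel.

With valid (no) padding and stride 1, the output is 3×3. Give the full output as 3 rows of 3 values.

28 -5 24
5 26 -1
-20 25 -11

Output[0,0]: The receptive field on the input at this output position is [11 1 6 / 15 3 16 / 19 8 11]. Elementwise product with the kernel and sum: 11·-1 + 15·1 + 3·-2 + 16·1 + 8·-1 + 11·2.
Output[0,1]: The receptive field on the input at this output position is [1 6 20 / 3 16 6 / 8 11 15]. Elementwise product with the kernel and sum: 1·-1 + 3·1 + 16·-2 + 6·1 + 11·-1 + 15·2.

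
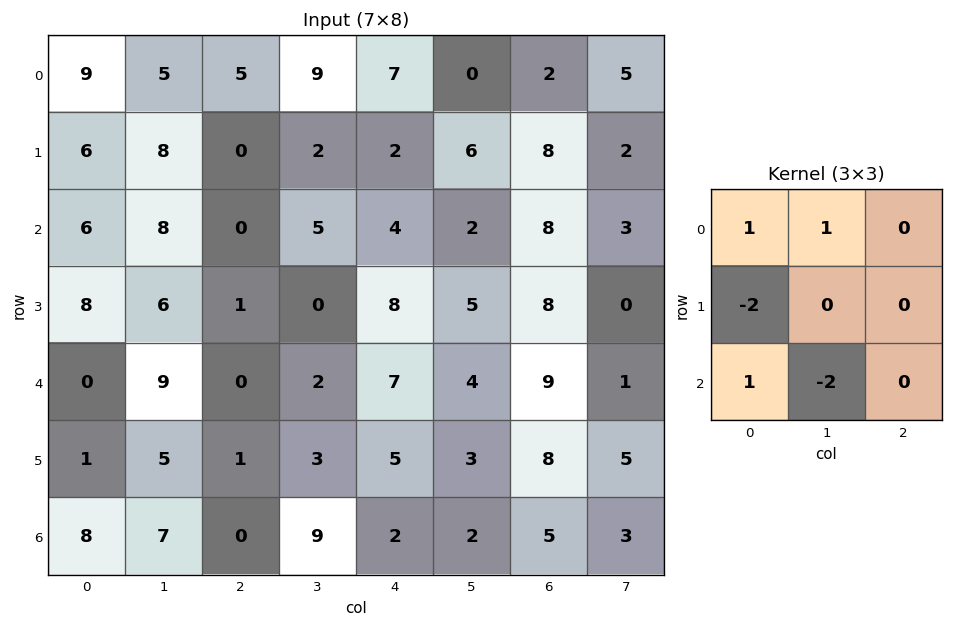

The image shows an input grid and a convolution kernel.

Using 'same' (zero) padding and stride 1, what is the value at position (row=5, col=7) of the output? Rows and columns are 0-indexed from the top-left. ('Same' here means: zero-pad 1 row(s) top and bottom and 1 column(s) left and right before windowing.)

-7

The receptive field on the zero-padded input at this output position is [9 1 0 / 8 5 0 / 5 3 0]. Elementwise product with the kernel and sum: 9·1 + 1·1 + 8·-2 + 5·1 + 3·-2.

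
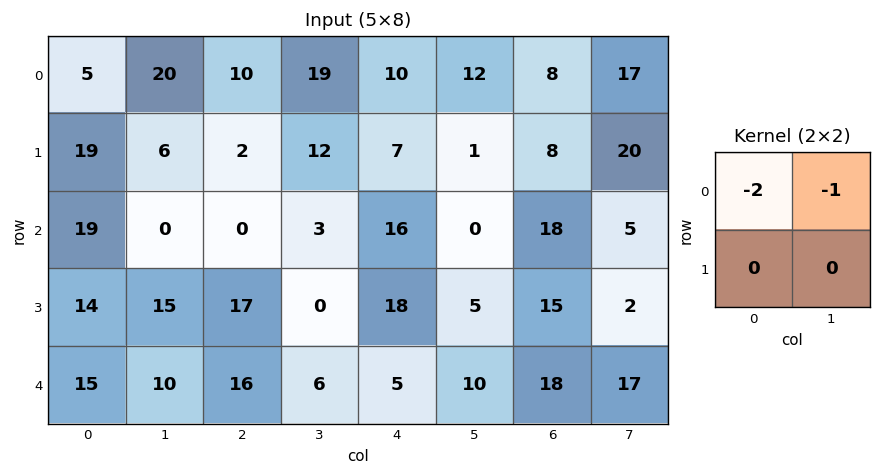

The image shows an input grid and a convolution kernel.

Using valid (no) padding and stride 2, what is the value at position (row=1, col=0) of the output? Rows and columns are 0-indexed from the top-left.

-38

The receptive field on the input at this output position is [19 0 / 14 15]. Elementwise product with the kernel and sum: 19·-2 + 0·-1.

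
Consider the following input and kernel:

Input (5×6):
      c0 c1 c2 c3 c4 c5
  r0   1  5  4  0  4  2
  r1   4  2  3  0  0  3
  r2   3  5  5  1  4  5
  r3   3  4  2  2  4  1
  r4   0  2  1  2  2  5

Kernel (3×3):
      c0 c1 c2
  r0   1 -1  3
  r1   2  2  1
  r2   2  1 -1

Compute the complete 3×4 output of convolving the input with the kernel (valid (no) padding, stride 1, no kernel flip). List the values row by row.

29 25 29 6
40 28 21 31
30 20 30 26

Output[0,0]: The receptive field on the input at this output position is [1 5 4 / 4 2 3 / 3 5 5]. Elementwise product with the kernel and sum: 1·1 + 5·-1 + 4·3 + 4·2 + 2·2 + 3·1 + 3·2 + 5·1 + 5·-1.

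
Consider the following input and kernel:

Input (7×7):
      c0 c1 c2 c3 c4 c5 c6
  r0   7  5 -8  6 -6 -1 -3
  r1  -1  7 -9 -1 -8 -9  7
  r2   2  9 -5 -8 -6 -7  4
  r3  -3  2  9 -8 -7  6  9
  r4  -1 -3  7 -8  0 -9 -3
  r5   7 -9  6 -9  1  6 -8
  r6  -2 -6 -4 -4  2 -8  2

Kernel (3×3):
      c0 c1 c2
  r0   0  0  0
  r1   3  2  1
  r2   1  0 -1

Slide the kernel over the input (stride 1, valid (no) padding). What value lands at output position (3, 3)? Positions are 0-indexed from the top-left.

The receptive field on the input at this output position is [-8 -7 6 / -8 0 -9 / -9 1 6]. Elementwise product with the kernel and sum: -8·3 + 0·2 + -9·1 + -9·1 + 6·-1.

-48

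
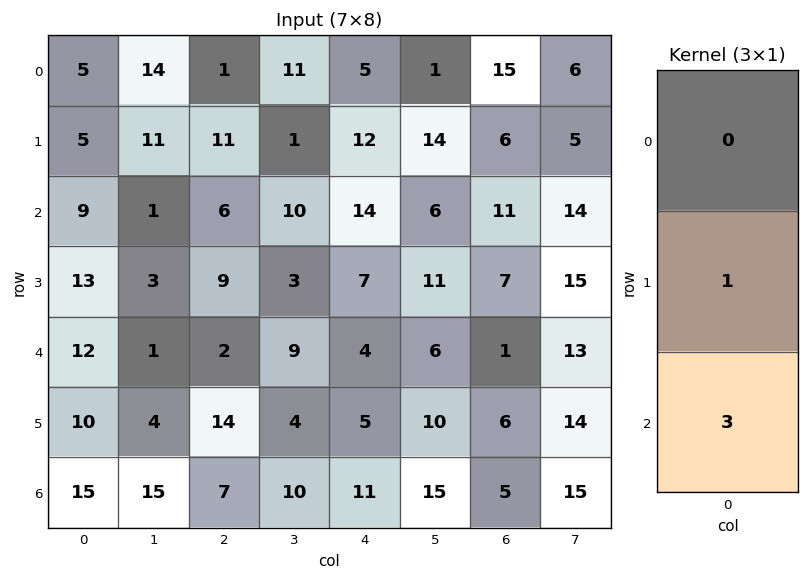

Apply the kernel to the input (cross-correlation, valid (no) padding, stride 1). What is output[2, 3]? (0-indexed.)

30

The receptive field on the input at this output position is [10 / 3 / 9]. Elementwise product with the kernel and sum: 3·1 + 9·3.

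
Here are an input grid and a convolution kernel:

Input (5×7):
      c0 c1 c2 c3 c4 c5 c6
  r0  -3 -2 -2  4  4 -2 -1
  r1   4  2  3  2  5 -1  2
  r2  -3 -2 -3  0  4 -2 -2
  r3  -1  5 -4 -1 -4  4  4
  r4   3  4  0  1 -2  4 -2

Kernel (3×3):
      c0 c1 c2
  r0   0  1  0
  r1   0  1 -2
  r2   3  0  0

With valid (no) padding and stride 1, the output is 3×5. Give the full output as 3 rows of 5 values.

Output[0,0]: The receptive field on the input at this output position is [-3 -2 -2 / 4 2 3 / -3 -2 -3]. Elementwise product with the kernel and sum: -2·1 + 2·1 + 3·-2 + -3·3.
Output[0,1]: The receptive field on the input at this output position is [-2 -2 4 / 2 3 2 / -2 -3 0]. Elementwise product with the kernel and sum: -2·1 + 3·1 + 2·-2 + -2·3.

-15 -9 -13 11 5
3 15 -18 10 -11
20 7 7 -5 -12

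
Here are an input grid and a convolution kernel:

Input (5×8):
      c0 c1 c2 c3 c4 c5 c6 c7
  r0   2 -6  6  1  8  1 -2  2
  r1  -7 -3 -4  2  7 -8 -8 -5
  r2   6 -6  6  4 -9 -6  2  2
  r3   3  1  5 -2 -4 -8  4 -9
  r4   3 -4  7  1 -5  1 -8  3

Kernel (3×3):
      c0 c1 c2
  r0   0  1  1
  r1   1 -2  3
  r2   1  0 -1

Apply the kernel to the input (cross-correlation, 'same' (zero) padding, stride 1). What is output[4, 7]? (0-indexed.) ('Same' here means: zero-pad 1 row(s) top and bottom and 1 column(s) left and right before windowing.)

-23

The receptive field on the zero-padded input at this output position is [4 -9 0 / -8 3 0 / 0 0 0]. Elementwise product with the kernel and sum: -9·1 + 0·1 + -8·1 + 3·-2 + 0·3 + 0·1 + 0·-1.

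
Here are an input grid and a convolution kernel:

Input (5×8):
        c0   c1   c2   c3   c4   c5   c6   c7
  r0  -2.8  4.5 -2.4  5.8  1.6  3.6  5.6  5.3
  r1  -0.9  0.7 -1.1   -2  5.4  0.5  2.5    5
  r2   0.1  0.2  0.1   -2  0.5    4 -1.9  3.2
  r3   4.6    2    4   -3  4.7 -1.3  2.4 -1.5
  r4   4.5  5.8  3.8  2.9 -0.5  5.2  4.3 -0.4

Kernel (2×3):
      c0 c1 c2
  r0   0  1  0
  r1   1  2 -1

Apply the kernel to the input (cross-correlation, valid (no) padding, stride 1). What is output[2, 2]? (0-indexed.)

-8.7

The receptive field on the input at this output position is [0.1 -2 0.5 / 4 -3 4.7]. Elementwise product with the kernel and sum: -2·1 + 4·1 + -3·2 + 4.7·-1.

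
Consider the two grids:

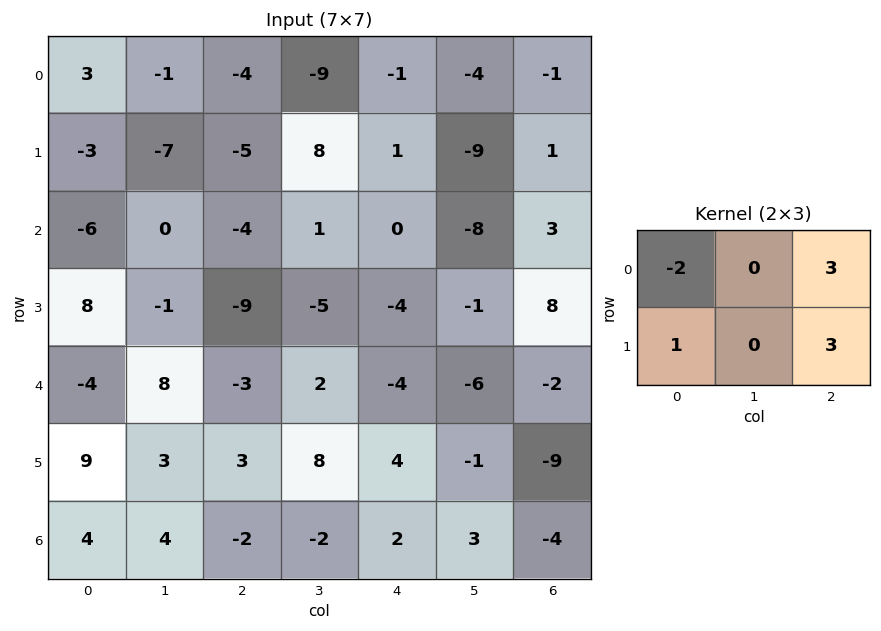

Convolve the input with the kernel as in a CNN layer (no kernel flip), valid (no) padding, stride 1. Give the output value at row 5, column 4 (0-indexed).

The receptive field on the input at this output position is [4 -1 -9 / 2 3 -4]. Elementwise product with the kernel and sum: 4·-2 + -9·3 + 2·1 + -4·3.

-45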